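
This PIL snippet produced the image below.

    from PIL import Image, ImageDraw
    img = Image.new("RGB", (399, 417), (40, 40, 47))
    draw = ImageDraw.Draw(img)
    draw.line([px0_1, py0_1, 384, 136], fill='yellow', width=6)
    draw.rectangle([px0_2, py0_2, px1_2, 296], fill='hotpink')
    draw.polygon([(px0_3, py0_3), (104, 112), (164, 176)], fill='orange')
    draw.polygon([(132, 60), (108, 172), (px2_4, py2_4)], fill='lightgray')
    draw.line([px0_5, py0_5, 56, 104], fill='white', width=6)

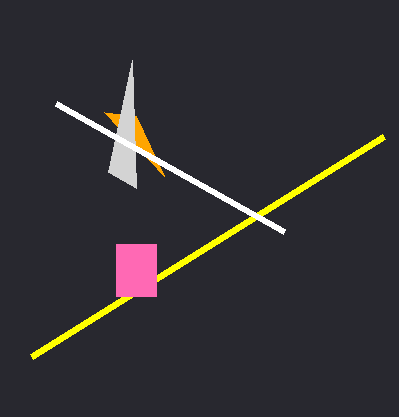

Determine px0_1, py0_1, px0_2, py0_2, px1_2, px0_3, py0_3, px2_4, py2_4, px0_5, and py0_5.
px0_1 = 32
py0_1 = 356
px0_2 = 116
py0_2 = 244
px1_2 = 156
px0_3 = 136
py0_3 = 116
px2_4 = 136
py2_4 = 188
px0_5 = 284
py0_5 = 232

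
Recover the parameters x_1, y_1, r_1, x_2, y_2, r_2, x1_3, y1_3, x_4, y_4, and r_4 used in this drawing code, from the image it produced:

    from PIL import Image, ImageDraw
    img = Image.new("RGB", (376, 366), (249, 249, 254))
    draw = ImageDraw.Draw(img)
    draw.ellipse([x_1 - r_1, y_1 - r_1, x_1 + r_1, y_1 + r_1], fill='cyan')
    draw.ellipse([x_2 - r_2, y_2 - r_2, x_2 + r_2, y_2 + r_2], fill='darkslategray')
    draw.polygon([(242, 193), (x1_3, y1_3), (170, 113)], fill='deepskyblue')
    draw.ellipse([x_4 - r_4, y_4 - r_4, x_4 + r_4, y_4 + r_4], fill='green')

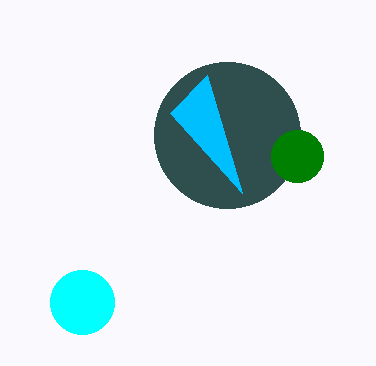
x_1 = 82, y_1 = 302, r_1 = 32, x_2 = 227, y_2 = 135, r_2 = 73, x1_3 = 207, y1_3 = 75, x_4 = 297, y_4 = 156, r_4 = 26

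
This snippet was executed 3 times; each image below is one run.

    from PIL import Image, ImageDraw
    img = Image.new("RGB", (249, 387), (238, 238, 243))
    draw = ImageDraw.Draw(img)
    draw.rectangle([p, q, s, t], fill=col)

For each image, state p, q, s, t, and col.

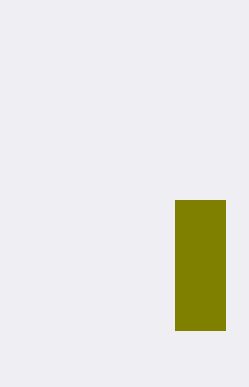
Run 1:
p = 175
q = 200
s = 225
t = 330
col = 'olive'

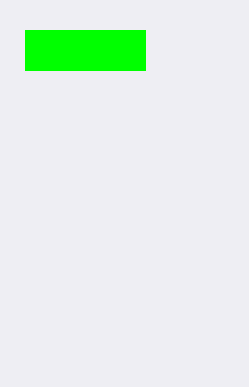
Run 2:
p = 25, q = 30, s = 145, t = 70, col = 'lime'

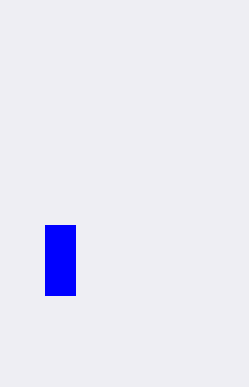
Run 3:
p = 45, q = 225, s = 75, t = 295, col = 'blue'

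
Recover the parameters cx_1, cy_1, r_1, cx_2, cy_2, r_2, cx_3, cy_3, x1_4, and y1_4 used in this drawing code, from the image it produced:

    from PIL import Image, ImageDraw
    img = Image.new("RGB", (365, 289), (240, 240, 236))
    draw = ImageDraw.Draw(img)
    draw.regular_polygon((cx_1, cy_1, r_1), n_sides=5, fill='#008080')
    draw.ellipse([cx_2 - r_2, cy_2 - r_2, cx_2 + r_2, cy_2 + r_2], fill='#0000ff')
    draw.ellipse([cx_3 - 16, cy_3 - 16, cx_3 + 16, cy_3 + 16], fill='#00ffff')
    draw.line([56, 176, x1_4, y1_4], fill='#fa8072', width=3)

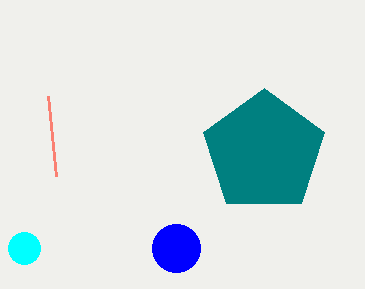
cx_1 = 264, cy_1 = 152, r_1 = 64, cx_2 = 176, cy_2 = 248, r_2 = 24, cx_3 = 24, cy_3 = 248, x1_4 = 48, y1_4 = 96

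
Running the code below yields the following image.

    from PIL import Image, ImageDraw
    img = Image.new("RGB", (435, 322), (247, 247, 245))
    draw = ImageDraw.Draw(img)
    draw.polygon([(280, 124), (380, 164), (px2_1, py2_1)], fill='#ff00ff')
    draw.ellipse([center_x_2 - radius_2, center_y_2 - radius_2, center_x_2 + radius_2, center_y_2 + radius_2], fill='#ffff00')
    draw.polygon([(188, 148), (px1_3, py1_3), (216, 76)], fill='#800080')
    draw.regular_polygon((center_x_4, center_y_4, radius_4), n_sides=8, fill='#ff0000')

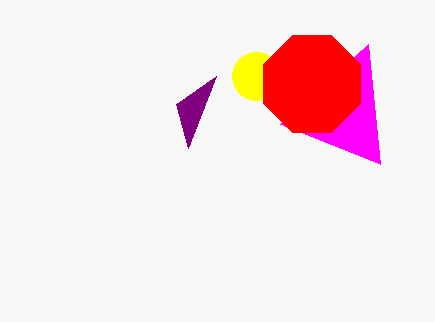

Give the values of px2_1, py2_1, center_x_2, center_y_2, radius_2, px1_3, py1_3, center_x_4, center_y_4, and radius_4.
px2_1 = 368
py2_1 = 44
center_x_2 = 256
center_y_2 = 76
radius_2 = 24
px1_3 = 176
py1_3 = 104
center_x_4 = 312
center_y_4 = 84
radius_4 = 52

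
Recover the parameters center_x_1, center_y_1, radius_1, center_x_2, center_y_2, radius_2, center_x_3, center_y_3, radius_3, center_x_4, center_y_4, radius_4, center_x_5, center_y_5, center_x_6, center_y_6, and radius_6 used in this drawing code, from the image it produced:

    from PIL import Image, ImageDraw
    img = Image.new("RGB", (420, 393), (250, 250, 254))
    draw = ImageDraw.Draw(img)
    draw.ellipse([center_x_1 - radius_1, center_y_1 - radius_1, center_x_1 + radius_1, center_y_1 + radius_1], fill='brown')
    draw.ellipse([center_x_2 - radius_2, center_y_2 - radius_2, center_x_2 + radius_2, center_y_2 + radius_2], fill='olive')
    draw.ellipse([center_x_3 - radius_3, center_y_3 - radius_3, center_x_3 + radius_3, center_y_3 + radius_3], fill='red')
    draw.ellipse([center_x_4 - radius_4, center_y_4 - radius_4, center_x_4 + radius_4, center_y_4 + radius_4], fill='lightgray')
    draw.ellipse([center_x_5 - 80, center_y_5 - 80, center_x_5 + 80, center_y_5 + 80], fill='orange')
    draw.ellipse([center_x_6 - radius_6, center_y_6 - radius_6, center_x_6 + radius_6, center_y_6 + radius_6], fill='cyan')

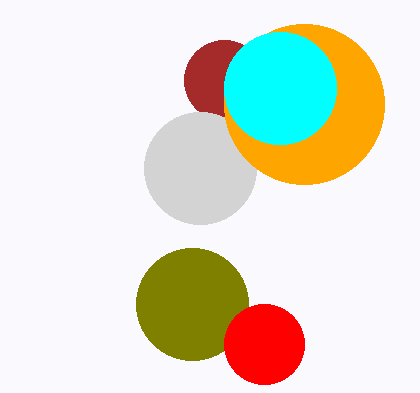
center_x_1 = 224, center_y_1 = 80, radius_1 = 40, center_x_2 = 192, center_y_2 = 304, radius_2 = 56, center_x_3 = 264, center_y_3 = 344, radius_3 = 40, center_x_4 = 200, center_y_4 = 168, radius_4 = 56, center_x_5 = 304, center_y_5 = 104, center_x_6 = 280, center_y_6 = 88, radius_6 = 56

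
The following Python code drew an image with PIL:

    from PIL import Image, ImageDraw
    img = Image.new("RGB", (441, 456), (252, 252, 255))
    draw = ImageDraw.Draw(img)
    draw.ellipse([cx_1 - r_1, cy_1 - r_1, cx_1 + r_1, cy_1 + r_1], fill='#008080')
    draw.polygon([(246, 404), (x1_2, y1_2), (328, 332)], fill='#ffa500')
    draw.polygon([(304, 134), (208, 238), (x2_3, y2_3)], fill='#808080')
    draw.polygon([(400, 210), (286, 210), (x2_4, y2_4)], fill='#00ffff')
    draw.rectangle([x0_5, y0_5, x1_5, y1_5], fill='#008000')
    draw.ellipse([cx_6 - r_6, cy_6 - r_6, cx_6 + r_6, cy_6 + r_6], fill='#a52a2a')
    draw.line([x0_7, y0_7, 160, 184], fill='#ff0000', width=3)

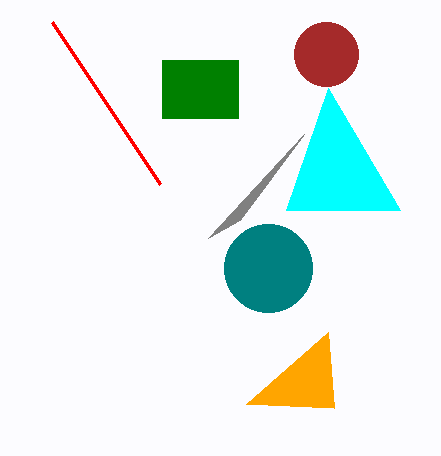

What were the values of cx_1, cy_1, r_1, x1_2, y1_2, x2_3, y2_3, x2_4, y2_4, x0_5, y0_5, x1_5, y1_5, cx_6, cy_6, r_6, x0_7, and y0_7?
cx_1 = 268, cy_1 = 268, r_1 = 44, x1_2 = 334, y1_2 = 408, x2_3 = 240, y2_3 = 220, x2_4 = 328, y2_4 = 88, x0_5 = 162, y0_5 = 60, x1_5 = 238, y1_5 = 118, cx_6 = 326, cy_6 = 54, r_6 = 32, x0_7 = 52, y0_7 = 22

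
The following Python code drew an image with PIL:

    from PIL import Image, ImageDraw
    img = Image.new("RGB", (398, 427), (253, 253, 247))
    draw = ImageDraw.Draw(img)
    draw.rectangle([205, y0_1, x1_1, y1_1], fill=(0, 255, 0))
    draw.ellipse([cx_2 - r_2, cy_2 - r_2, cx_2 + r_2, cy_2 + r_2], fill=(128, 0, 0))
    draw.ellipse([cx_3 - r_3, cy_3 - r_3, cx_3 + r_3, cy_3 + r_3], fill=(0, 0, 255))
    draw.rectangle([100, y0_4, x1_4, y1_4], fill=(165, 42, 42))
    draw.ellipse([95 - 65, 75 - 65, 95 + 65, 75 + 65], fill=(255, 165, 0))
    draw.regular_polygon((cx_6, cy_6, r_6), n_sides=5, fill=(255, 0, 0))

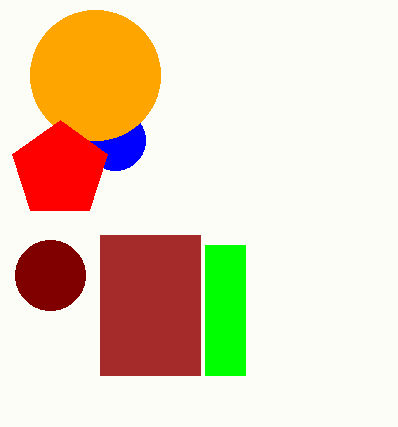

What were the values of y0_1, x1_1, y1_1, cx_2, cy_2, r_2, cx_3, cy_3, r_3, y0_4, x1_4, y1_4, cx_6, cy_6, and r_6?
y0_1 = 245
x1_1 = 245
y1_1 = 375
cx_2 = 50
cy_2 = 275
r_2 = 35
cx_3 = 115
cy_3 = 140
r_3 = 30
y0_4 = 235
x1_4 = 200
y1_4 = 375
cx_6 = 60
cy_6 = 170
r_6 = 50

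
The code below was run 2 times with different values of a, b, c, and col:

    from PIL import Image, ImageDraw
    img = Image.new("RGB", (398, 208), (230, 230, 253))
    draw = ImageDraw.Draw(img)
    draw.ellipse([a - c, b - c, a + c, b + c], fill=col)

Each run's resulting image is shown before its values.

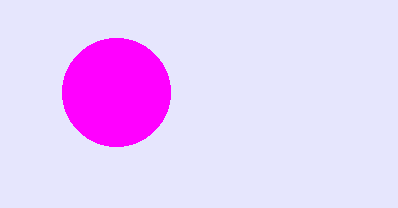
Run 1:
a = 116, b = 92, c = 54, col = 'magenta'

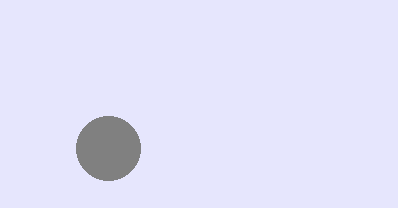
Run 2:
a = 108, b = 148, c = 32, col = 'gray'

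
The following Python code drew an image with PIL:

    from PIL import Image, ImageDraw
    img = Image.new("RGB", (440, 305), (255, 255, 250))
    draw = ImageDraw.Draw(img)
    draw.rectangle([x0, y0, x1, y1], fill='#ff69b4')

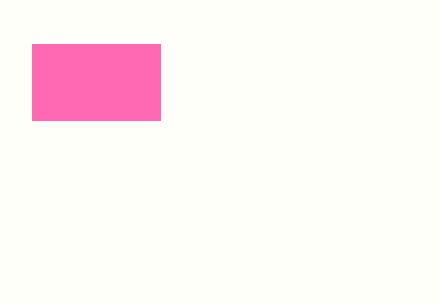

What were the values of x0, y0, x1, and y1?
x0 = 32, y0 = 44, x1 = 160, y1 = 120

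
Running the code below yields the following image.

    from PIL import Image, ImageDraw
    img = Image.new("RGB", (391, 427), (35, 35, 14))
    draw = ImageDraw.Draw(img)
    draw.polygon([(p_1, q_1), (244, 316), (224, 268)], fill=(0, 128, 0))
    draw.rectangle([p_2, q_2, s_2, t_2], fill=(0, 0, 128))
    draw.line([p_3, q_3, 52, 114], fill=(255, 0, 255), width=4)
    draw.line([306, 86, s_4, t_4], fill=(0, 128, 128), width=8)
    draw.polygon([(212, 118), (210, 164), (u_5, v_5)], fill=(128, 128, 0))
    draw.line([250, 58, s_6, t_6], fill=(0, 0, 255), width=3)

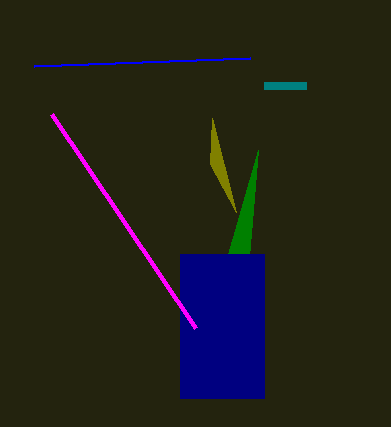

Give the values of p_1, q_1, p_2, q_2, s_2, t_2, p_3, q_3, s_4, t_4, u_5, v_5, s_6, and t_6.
p_1 = 258; q_1 = 150; p_2 = 180; q_2 = 254; s_2 = 264; t_2 = 398; p_3 = 196; q_3 = 328; s_4 = 264; t_4 = 86; u_5 = 236; v_5 = 212; s_6 = 34; t_6 = 66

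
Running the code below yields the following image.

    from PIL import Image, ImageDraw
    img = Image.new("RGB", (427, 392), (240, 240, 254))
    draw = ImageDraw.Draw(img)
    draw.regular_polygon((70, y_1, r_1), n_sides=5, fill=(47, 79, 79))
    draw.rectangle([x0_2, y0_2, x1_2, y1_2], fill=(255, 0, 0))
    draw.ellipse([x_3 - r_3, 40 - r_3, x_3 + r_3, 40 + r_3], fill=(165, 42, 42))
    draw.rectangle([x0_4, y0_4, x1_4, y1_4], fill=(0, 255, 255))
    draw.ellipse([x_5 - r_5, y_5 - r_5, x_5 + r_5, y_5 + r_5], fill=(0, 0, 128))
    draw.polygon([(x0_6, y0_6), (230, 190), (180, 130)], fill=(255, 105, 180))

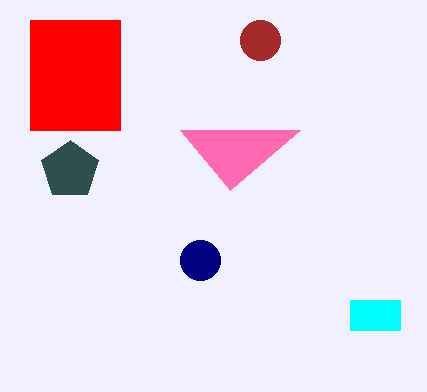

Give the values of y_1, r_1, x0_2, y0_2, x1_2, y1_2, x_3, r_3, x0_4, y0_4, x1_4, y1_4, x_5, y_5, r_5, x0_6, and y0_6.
y_1 = 170, r_1 = 30, x0_2 = 30, y0_2 = 20, x1_2 = 120, y1_2 = 130, x_3 = 260, r_3 = 20, x0_4 = 350, y0_4 = 300, x1_4 = 400, y1_4 = 330, x_5 = 200, y_5 = 260, r_5 = 20, x0_6 = 300, y0_6 = 130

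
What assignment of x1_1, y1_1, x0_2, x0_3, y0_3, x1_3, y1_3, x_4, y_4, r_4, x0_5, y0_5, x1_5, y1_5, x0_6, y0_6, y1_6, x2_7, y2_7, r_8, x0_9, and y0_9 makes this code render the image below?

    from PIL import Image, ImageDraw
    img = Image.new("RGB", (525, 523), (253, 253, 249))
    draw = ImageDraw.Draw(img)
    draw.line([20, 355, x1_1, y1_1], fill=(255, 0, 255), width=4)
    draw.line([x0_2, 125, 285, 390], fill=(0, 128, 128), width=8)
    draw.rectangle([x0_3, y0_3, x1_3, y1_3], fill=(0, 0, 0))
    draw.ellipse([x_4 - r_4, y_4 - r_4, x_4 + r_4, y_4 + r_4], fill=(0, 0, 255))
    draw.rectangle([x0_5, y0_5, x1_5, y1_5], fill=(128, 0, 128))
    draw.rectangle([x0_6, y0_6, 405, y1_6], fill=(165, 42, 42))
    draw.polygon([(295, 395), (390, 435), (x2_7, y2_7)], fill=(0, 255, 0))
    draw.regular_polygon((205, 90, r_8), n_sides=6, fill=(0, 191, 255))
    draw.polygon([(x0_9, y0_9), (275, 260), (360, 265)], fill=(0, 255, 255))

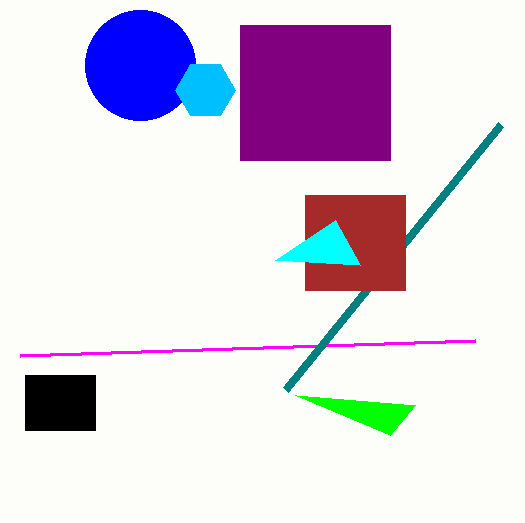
x1_1 = 475
y1_1 = 340
x0_2 = 500
x0_3 = 25
y0_3 = 375
x1_3 = 95
y1_3 = 430
x_4 = 140
y_4 = 65
r_4 = 55
x0_5 = 240
y0_5 = 25
x1_5 = 390
y1_5 = 160
x0_6 = 305
y0_6 = 195
y1_6 = 290
x2_7 = 415
y2_7 = 405
r_8 = 30
x0_9 = 335
y0_9 = 220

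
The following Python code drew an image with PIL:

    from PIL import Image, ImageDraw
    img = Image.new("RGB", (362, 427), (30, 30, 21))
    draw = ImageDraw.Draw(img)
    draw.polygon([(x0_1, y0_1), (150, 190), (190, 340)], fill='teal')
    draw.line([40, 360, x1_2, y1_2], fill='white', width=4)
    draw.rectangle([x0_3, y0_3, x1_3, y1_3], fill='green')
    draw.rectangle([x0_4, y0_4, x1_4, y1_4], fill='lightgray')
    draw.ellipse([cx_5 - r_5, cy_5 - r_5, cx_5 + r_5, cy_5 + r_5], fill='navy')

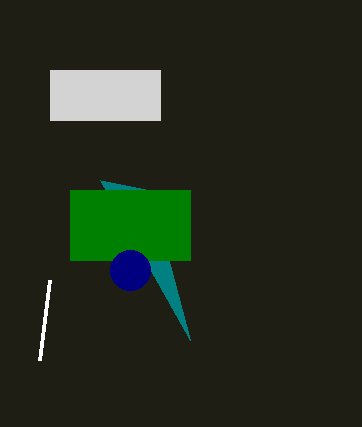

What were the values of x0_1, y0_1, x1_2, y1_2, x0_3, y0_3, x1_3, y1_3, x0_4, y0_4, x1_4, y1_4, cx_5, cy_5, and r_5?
x0_1 = 100; y0_1 = 180; x1_2 = 50; y1_2 = 280; x0_3 = 70; y0_3 = 190; x1_3 = 190; y1_3 = 260; x0_4 = 50; y0_4 = 70; x1_4 = 160; y1_4 = 120; cx_5 = 130; cy_5 = 270; r_5 = 20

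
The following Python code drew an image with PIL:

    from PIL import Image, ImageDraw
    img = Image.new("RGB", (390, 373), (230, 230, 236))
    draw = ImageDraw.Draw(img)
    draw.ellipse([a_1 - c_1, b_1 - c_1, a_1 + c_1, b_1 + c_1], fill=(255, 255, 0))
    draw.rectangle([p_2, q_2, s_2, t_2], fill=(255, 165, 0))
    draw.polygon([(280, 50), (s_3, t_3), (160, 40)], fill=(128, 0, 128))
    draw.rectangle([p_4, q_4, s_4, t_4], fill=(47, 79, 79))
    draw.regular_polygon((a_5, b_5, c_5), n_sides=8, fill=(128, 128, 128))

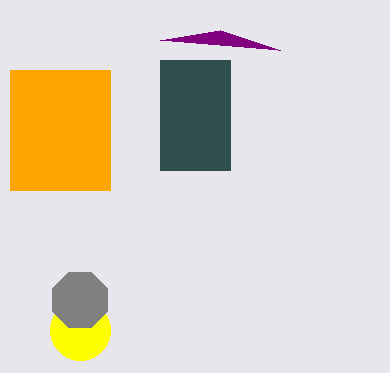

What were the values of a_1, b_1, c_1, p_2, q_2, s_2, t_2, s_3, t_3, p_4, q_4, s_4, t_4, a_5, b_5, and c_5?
a_1 = 80, b_1 = 330, c_1 = 30, p_2 = 10, q_2 = 70, s_2 = 110, t_2 = 190, s_3 = 220, t_3 = 30, p_4 = 160, q_4 = 60, s_4 = 230, t_4 = 170, a_5 = 80, b_5 = 300, c_5 = 30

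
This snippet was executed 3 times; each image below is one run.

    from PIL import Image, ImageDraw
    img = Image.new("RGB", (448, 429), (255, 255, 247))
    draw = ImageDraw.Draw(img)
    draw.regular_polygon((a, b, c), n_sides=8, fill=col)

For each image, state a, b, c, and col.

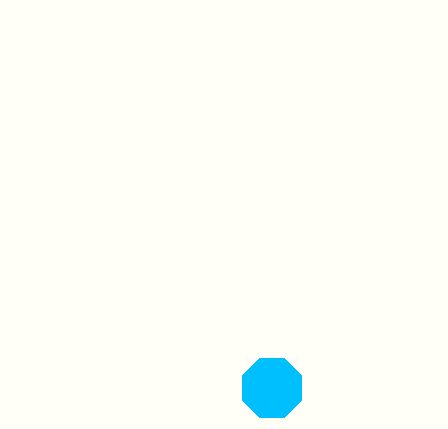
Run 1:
a = 272
b = 388
c = 32
col = 'deepskyblue'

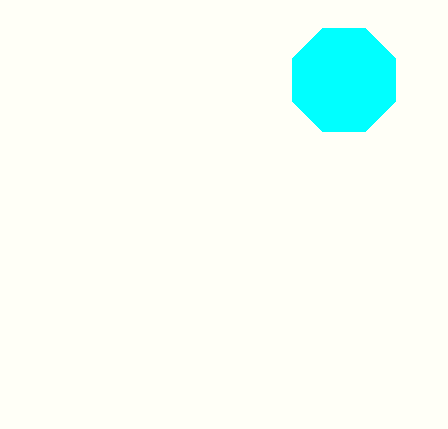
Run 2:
a = 344, b = 80, c = 56, col = 'cyan'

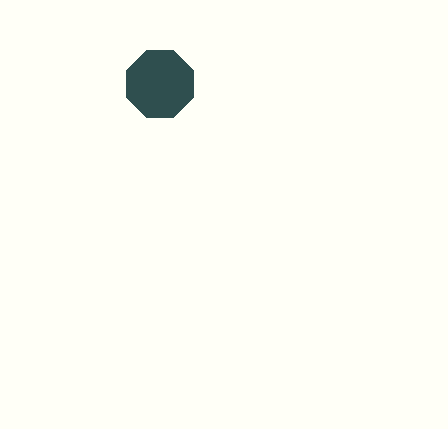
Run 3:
a = 160; b = 84; c = 36; col = 'darkslategray'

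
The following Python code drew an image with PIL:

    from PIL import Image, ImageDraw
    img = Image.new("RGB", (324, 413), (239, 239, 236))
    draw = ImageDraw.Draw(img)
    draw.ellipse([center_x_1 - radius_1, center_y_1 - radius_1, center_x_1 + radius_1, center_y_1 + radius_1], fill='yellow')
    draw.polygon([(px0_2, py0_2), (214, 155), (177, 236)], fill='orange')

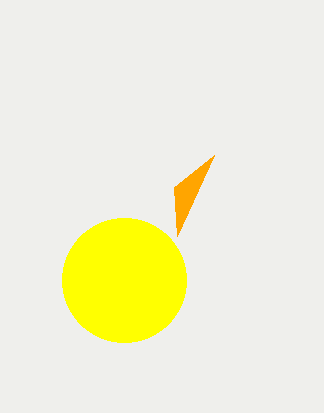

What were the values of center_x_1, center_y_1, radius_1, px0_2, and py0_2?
center_x_1 = 124, center_y_1 = 280, radius_1 = 62, px0_2 = 174, py0_2 = 187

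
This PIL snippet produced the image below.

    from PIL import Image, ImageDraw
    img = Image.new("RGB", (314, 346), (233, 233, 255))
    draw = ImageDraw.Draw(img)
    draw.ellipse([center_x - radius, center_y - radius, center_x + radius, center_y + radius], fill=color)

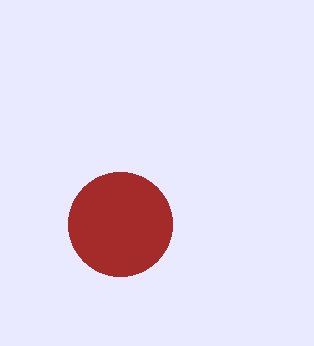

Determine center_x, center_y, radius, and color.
center_x = 120; center_y = 224; radius = 52; color = 'brown'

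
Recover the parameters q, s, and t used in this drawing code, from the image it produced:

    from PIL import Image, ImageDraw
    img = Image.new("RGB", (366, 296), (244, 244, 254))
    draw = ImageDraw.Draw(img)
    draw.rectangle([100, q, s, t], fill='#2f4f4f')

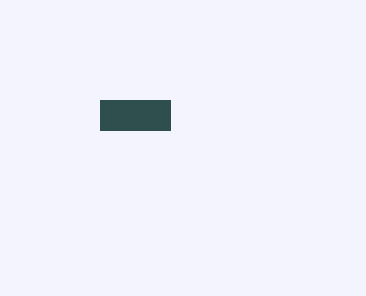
q = 100, s = 170, t = 130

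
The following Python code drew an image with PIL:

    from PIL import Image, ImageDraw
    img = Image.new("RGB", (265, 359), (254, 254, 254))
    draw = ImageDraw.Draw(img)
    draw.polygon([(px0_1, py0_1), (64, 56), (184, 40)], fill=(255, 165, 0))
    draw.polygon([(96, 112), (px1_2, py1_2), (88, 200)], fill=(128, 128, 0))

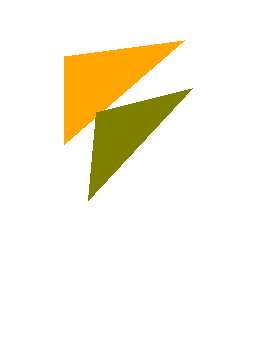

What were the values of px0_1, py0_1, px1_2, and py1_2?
px0_1 = 64, py0_1 = 144, px1_2 = 192, py1_2 = 88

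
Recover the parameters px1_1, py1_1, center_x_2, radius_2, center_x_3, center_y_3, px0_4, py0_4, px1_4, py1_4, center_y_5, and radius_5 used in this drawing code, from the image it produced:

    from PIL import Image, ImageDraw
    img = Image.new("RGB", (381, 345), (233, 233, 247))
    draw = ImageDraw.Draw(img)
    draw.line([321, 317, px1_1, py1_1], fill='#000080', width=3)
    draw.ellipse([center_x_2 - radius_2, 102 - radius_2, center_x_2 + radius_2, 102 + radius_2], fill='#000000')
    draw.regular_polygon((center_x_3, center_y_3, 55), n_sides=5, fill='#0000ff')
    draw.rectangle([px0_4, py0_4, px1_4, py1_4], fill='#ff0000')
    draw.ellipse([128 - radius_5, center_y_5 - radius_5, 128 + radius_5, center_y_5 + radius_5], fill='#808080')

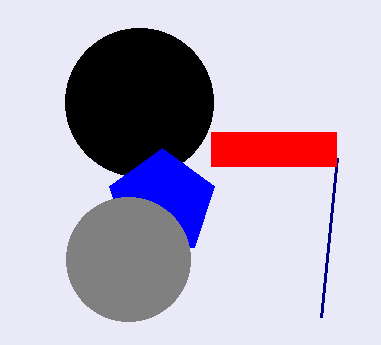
px1_1 = 337; py1_1 = 158; center_x_2 = 139; radius_2 = 74; center_x_3 = 162; center_y_3 = 203; px0_4 = 211; py0_4 = 132; px1_4 = 336; py1_4 = 166; center_y_5 = 259; radius_5 = 62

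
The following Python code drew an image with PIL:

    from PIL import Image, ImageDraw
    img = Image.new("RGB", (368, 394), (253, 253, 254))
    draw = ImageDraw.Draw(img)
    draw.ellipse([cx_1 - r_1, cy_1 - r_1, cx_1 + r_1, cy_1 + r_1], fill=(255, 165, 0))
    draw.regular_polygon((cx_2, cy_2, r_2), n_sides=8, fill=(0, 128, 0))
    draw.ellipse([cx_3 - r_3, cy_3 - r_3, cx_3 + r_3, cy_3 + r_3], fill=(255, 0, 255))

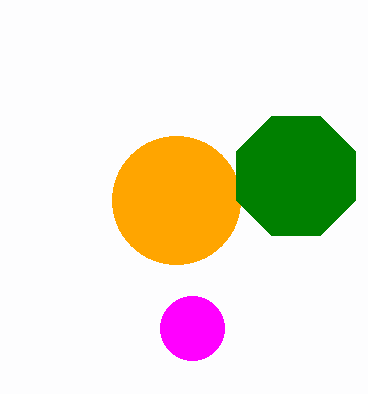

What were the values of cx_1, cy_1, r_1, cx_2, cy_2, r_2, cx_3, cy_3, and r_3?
cx_1 = 176, cy_1 = 200, r_1 = 64, cx_2 = 296, cy_2 = 176, r_2 = 64, cx_3 = 192, cy_3 = 328, r_3 = 32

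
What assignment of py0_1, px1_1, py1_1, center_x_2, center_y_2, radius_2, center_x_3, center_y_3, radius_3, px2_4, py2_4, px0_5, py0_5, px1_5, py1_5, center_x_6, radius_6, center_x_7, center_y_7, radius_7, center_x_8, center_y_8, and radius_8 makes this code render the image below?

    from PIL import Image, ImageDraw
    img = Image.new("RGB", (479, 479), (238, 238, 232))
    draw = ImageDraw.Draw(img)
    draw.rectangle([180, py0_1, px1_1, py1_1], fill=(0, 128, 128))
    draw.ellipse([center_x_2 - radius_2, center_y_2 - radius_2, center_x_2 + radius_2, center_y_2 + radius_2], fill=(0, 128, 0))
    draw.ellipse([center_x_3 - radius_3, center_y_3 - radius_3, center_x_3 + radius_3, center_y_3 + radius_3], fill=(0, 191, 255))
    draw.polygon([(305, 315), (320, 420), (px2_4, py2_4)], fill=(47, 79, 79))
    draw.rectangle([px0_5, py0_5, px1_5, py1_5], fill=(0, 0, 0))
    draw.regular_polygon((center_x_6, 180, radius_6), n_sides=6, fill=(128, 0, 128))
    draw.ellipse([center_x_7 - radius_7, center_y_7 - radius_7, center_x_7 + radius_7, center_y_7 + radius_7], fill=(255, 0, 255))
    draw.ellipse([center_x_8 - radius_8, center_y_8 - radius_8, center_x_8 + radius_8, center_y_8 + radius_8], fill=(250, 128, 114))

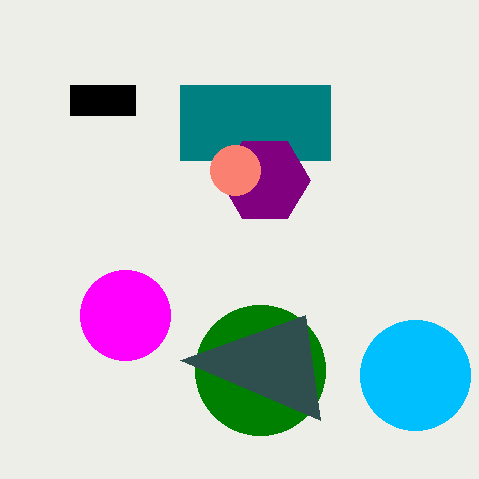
py0_1 = 85
px1_1 = 330
py1_1 = 160
center_x_2 = 260
center_y_2 = 370
radius_2 = 65
center_x_3 = 415
center_y_3 = 375
radius_3 = 55
px2_4 = 180
py2_4 = 360
px0_5 = 70
py0_5 = 85
px1_5 = 135
py1_5 = 115
center_x_6 = 265
radius_6 = 45
center_x_7 = 125
center_y_7 = 315
radius_7 = 45
center_x_8 = 235
center_y_8 = 170
radius_8 = 25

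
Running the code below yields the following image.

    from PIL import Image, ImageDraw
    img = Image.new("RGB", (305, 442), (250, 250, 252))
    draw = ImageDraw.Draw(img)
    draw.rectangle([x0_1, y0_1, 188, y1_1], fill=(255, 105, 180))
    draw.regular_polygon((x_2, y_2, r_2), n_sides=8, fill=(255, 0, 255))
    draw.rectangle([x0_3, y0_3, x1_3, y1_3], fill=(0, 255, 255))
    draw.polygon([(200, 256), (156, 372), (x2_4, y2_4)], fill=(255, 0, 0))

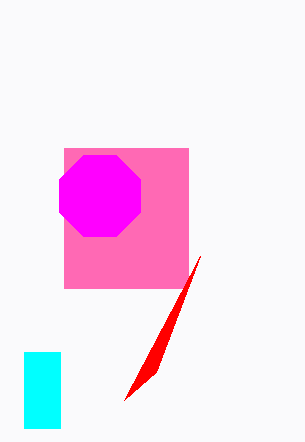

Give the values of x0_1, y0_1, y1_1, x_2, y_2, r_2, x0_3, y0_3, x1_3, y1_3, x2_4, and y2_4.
x0_1 = 64; y0_1 = 148; y1_1 = 288; x_2 = 100; y_2 = 196; r_2 = 44; x0_3 = 24; y0_3 = 352; x1_3 = 60; y1_3 = 428; x2_4 = 124; y2_4 = 400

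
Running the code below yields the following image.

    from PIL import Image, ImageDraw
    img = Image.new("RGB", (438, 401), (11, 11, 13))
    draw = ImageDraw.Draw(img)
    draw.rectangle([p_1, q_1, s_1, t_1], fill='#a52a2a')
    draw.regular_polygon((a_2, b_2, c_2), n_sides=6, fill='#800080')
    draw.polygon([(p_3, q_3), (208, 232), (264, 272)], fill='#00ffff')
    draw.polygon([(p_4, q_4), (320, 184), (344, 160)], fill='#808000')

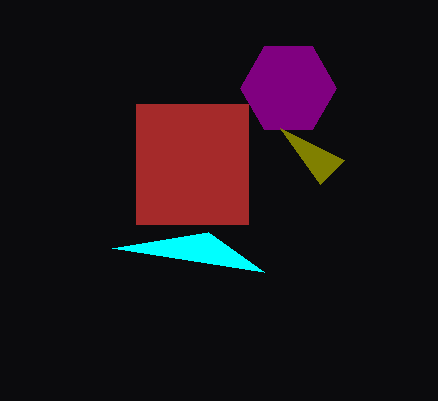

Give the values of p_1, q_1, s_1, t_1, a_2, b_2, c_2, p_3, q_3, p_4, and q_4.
p_1 = 136
q_1 = 104
s_1 = 248
t_1 = 224
a_2 = 288
b_2 = 88
c_2 = 48
p_3 = 112
q_3 = 248
p_4 = 280
q_4 = 128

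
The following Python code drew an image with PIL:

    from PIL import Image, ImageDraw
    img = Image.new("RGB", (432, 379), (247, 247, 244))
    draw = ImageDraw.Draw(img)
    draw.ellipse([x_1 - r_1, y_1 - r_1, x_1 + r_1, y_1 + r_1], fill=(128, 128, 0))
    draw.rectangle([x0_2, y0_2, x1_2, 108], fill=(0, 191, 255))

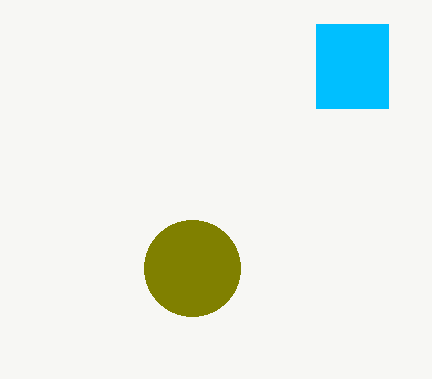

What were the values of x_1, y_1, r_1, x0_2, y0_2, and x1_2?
x_1 = 192, y_1 = 268, r_1 = 48, x0_2 = 316, y0_2 = 24, x1_2 = 388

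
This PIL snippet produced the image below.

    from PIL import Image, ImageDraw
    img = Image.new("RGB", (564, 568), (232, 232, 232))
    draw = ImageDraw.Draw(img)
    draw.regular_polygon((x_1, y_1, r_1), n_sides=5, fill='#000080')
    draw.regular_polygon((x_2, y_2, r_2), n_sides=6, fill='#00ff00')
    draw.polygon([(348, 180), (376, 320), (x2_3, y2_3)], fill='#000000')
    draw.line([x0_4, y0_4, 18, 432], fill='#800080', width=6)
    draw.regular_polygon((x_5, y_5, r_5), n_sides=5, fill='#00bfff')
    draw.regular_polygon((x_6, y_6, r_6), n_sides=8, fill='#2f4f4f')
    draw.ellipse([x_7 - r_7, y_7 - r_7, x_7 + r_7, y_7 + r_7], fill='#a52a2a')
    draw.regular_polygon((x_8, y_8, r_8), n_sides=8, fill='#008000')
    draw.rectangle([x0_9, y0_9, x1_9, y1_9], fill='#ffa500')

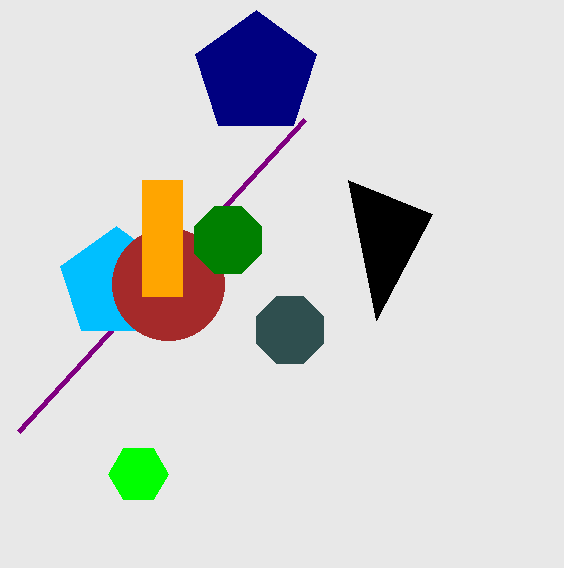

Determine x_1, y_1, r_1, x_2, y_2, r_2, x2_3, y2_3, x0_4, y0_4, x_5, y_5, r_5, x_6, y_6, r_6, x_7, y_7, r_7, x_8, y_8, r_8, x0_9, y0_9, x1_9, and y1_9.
x_1 = 256, y_1 = 74, r_1 = 64, x_2 = 138, y_2 = 474, r_2 = 30, x2_3 = 432, y2_3 = 214, x0_4 = 304, y0_4 = 120, x_5 = 116, y_5 = 284, r_5 = 58, x_6 = 290, y_6 = 330, r_6 = 36, x_7 = 168, y_7 = 284, r_7 = 56, x_8 = 228, y_8 = 240, r_8 = 36, x0_9 = 142, y0_9 = 180, x1_9 = 182, y1_9 = 296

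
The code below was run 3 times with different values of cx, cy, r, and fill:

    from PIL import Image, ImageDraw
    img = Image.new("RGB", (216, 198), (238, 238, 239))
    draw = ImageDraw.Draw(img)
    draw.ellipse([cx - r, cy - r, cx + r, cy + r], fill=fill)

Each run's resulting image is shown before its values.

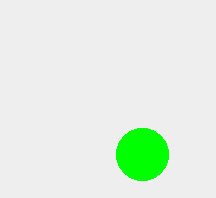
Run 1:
cx = 142
cy = 154
r = 26
fill = 'lime'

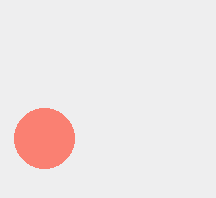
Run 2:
cx = 44, cy = 138, r = 30, fill = 'salmon'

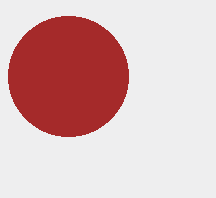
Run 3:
cx = 68; cy = 76; r = 60; fill = 'brown'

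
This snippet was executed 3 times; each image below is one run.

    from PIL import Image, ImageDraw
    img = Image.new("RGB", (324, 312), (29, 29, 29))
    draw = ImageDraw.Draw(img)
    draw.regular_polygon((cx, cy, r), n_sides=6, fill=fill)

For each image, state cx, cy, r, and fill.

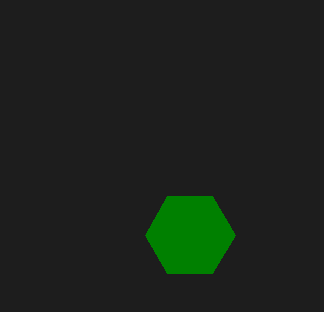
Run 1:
cx = 190; cy = 235; r = 45; fill = 'green'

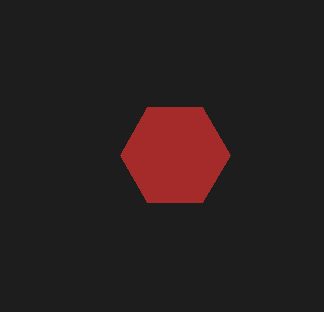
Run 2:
cx = 175
cy = 155
r = 55
fill = 'brown'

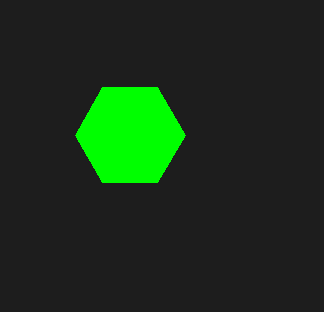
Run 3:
cx = 130
cy = 135
r = 55
fill = 'lime'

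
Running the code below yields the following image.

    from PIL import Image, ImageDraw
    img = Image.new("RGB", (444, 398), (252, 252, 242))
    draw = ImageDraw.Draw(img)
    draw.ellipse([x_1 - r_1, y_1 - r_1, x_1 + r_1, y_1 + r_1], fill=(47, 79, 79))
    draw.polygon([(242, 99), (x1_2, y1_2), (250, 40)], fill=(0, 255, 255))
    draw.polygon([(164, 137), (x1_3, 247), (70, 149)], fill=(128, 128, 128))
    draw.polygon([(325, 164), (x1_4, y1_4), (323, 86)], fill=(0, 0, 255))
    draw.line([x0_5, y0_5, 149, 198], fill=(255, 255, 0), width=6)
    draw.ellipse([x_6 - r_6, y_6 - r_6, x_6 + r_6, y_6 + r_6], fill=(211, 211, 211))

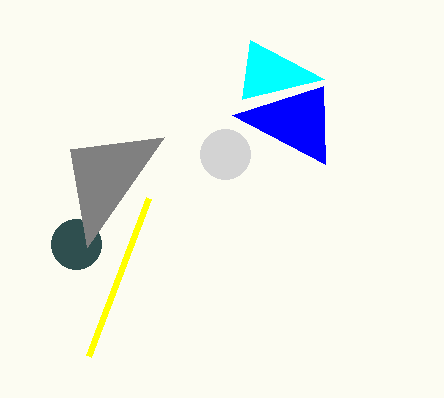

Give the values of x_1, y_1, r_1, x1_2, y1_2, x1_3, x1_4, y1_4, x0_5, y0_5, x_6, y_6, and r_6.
x_1 = 76
y_1 = 244
r_1 = 25
x1_2 = 324
y1_2 = 79
x1_3 = 87
x1_4 = 232
y1_4 = 115
x0_5 = 89
y0_5 = 356
x_6 = 225
y_6 = 154
r_6 = 25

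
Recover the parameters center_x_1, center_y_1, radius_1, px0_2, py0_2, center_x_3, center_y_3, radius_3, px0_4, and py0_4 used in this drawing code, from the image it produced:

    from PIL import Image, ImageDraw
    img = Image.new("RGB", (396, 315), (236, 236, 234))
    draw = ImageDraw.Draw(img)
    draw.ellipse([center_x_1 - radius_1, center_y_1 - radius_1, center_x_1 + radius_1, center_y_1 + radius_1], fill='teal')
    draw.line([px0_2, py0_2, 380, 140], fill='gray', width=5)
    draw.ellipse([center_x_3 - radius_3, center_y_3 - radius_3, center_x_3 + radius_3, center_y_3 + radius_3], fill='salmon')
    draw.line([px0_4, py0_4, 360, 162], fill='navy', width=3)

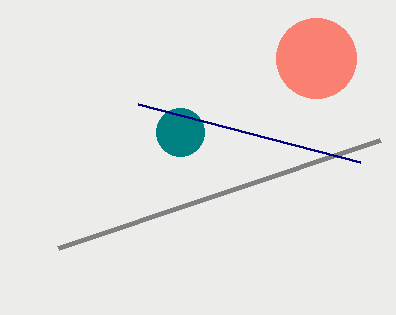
center_x_1 = 180
center_y_1 = 132
radius_1 = 24
px0_2 = 58
py0_2 = 248
center_x_3 = 316
center_y_3 = 58
radius_3 = 40
px0_4 = 138
py0_4 = 104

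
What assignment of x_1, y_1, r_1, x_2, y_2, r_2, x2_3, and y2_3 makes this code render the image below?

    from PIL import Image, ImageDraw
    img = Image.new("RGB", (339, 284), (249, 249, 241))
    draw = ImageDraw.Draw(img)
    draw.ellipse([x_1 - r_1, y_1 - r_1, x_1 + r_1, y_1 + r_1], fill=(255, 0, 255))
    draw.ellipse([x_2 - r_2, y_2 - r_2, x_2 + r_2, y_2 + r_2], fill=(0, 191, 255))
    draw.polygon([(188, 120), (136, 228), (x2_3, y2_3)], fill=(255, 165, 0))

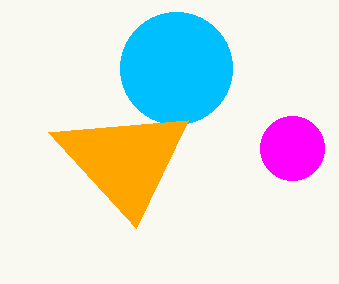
x_1 = 292, y_1 = 148, r_1 = 32, x_2 = 176, y_2 = 68, r_2 = 56, x2_3 = 48, y2_3 = 132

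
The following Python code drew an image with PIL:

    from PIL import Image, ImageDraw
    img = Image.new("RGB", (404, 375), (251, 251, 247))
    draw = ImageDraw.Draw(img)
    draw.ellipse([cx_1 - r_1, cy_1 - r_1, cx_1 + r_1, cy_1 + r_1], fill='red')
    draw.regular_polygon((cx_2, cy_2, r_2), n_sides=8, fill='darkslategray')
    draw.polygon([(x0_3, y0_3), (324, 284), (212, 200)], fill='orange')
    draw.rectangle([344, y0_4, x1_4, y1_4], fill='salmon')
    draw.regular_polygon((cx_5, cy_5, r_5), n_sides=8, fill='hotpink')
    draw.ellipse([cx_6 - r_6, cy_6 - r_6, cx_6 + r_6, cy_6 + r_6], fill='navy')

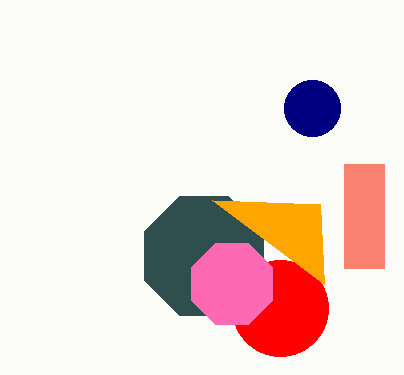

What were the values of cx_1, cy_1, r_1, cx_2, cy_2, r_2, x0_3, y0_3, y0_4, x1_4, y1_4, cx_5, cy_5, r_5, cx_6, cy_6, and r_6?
cx_1 = 280, cy_1 = 308, r_1 = 48, cx_2 = 204, cy_2 = 256, r_2 = 64, x0_3 = 320, y0_3 = 204, y0_4 = 164, x1_4 = 384, y1_4 = 268, cx_5 = 232, cy_5 = 284, r_5 = 44, cx_6 = 312, cy_6 = 108, r_6 = 28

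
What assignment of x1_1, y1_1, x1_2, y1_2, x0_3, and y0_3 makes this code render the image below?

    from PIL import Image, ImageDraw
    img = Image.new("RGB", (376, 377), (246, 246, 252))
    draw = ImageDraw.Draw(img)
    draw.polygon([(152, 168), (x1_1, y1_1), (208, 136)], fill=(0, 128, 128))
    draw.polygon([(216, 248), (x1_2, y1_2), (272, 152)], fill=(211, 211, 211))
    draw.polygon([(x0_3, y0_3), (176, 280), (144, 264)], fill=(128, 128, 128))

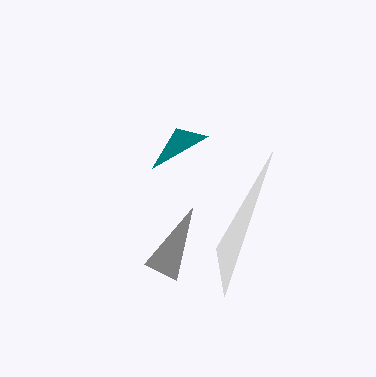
x1_1 = 176, y1_1 = 128, x1_2 = 224, y1_2 = 296, x0_3 = 192, y0_3 = 208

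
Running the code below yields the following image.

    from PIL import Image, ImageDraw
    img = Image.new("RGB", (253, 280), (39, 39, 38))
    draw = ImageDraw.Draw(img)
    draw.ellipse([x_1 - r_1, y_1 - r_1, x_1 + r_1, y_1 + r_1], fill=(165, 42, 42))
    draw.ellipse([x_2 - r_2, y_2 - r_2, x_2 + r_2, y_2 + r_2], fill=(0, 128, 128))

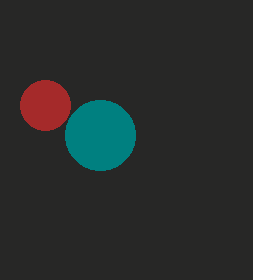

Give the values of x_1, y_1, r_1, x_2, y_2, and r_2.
x_1 = 45; y_1 = 105; r_1 = 25; x_2 = 100; y_2 = 135; r_2 = 35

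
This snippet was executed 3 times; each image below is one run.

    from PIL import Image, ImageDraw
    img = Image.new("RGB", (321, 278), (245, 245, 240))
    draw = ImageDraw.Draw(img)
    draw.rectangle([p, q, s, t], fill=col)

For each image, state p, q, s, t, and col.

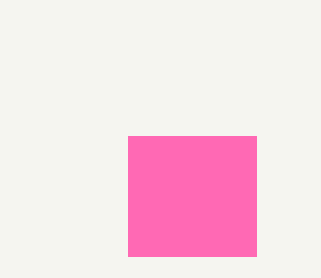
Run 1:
p = 128; q = 136; s = 256; t = 256; col = 'hotpink'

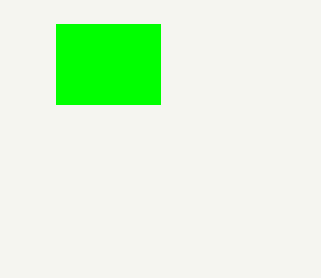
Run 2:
p = 56; q = 24; s = 160; t = 104; col = 'lime'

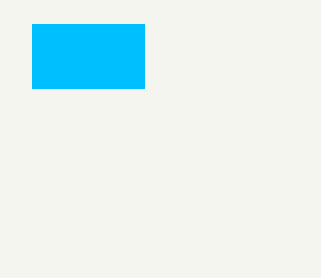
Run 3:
p = 32
q = 24
s = 144
t = 88
col = 'deepskyblue'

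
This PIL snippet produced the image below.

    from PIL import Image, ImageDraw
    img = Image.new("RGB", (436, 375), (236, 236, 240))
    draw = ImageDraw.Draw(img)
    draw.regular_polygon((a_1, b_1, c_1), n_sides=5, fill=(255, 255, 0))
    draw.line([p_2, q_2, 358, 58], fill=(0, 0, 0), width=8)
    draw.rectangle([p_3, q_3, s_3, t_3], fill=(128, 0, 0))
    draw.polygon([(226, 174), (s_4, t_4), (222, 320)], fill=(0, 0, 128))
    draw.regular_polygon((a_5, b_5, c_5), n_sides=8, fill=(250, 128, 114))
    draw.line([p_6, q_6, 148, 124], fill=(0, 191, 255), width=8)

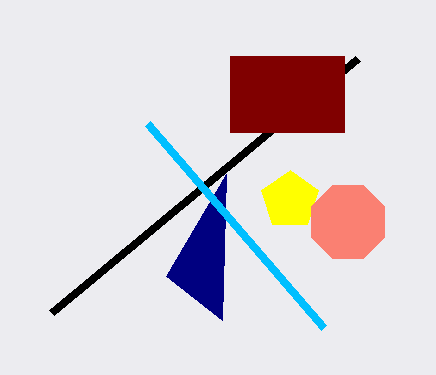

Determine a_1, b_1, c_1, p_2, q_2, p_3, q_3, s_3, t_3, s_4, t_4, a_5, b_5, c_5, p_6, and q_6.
a_1 = 290
b_1 = 200
c_1 = 30
p_2 = 52
q_2 = 312
p_3 = 230
q_3 = 56
s_3 = 344
t_3 = 132
s_4 = 166
t_4 = 276
a_5 = 348
b_5 = 222
c_5 = 40
p_6 = 324
q_6 = 328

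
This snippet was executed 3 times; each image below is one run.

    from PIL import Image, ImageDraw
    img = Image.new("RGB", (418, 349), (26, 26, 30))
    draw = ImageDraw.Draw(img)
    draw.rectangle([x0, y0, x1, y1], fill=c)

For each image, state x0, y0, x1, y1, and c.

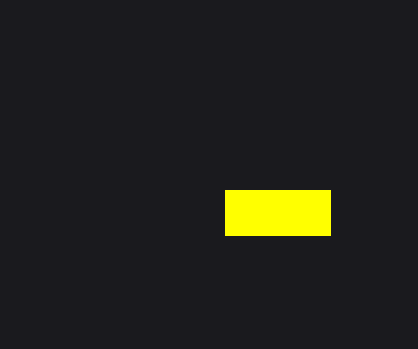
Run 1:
x0 = 225, y0 = 190, x1 = 330, y1 = 235, c = 'yellow'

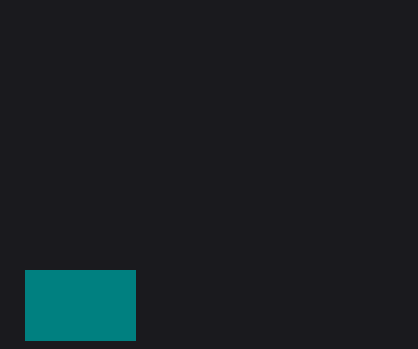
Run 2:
x0 = 25
y0 = 270
x1 = 135
y1 = 340
c = 'teal'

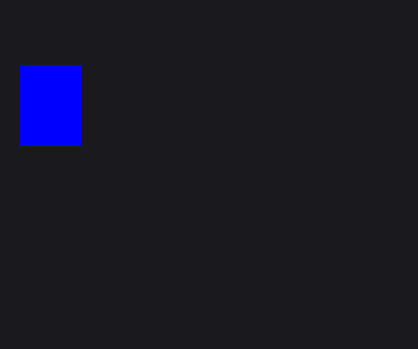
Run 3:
x0 = 20
y0 = 65
x1 = 80
y1 = 145
c = 'blue'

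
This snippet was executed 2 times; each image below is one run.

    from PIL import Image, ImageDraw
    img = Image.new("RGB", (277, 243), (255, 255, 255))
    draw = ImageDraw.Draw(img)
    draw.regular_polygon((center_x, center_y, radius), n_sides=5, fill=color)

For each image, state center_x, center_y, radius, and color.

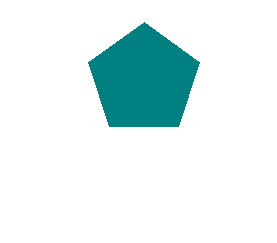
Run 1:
center_x = 144, center_y = 80, radius = 58, color = 'teal'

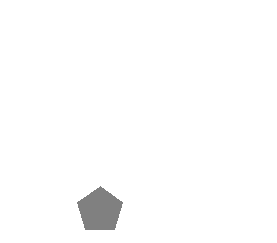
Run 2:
center_x = 100
center_y = 210
radius = 24
color = 'gray'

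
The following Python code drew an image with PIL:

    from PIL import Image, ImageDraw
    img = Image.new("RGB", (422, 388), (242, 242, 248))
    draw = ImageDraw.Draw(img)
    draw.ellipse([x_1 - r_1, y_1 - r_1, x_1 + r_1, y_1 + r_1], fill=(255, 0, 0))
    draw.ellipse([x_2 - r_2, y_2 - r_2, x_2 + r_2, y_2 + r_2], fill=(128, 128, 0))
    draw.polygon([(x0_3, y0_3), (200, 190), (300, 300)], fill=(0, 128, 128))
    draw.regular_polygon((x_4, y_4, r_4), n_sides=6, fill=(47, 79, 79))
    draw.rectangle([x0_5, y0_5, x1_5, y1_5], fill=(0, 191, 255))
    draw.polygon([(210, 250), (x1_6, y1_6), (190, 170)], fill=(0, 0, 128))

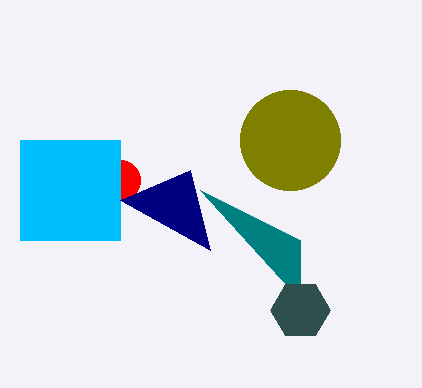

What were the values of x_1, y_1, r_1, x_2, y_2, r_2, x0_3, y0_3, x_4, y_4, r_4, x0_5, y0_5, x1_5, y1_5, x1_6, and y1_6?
x_1 = 120, y_1 = 180, r_1 = 20, x_2 = 290, y_2 = 140, r_2 = 50, x0_3 = 300, y0_3 = 240, x_4 = 300, y_4 = 310, r_4 = 30, x0_5 = 20, y0_5 = 140, x1_5 = 120, y1_5 = 240, x1_6 = 120, y1_6 = 200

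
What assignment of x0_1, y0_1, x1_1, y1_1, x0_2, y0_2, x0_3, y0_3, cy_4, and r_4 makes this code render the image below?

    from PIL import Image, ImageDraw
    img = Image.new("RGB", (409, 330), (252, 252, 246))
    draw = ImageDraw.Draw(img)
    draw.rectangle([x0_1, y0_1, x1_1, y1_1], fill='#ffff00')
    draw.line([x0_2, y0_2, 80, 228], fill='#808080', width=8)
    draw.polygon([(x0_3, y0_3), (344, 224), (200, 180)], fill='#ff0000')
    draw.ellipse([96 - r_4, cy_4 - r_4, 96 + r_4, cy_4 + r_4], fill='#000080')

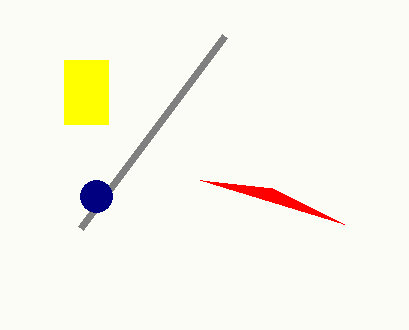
x0_1 = 64, y0_1 = 60, x1_1 = 108, y1_1 = 124, x0_2 = 224, y0_2 = 36, x0_3 = 272, y0_3 = 188, cy_4 = 196, r_4 = 16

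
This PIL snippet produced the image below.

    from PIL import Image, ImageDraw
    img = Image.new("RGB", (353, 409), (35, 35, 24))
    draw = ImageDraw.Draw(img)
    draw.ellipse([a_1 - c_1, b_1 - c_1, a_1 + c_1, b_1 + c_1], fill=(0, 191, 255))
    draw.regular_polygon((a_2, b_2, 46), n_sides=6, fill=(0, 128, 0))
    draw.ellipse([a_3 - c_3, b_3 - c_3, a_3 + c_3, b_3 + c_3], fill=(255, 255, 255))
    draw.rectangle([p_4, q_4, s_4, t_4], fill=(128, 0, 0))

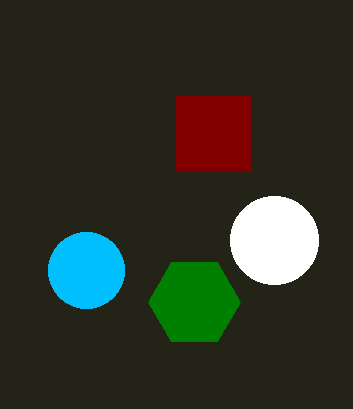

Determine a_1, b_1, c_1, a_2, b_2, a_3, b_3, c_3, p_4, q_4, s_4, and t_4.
a_1 = 86, b_1 = 270, c_1 = 38, a_2 = 194, b_2 = 302, a_3 = 274, b_3 = 240, c_3 = 44, p_4 = 176, q_4 = 96, s_4 = 250, t_4 = 170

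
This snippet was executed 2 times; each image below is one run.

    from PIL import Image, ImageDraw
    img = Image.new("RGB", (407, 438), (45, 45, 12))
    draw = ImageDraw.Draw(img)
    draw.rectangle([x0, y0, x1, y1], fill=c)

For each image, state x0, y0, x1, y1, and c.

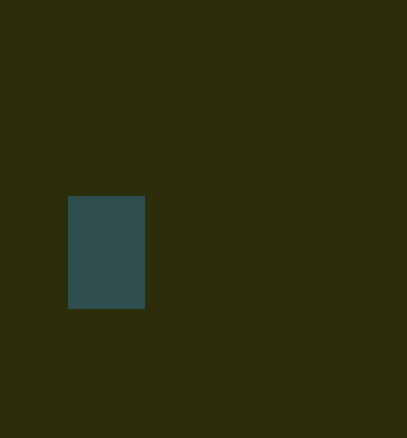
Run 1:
x0 = 68, y0 = 196, x1 = 144, y1 = 308, c = 'darkslategray'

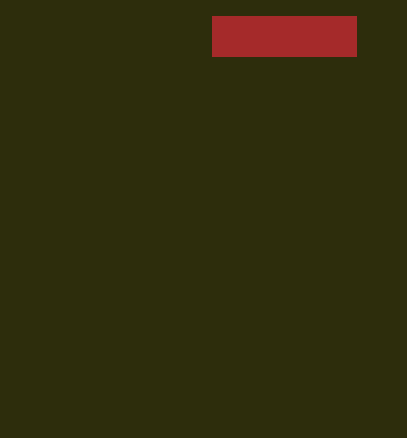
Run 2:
x0 = 212; y0 = 16; x1 = 356; y1 = 56; c = 'brown'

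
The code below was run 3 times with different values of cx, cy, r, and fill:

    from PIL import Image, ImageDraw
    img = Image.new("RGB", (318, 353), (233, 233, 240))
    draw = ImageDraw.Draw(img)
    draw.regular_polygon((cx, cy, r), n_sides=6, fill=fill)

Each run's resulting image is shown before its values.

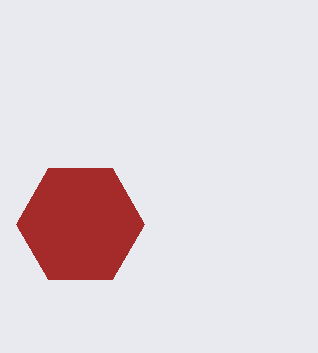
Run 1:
cx = 80, cy = 224, r = 64, fill = 'brown'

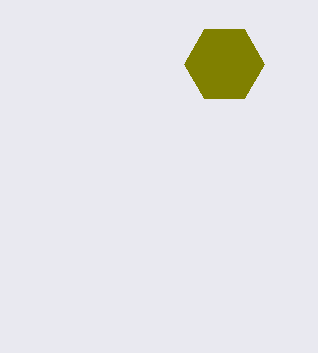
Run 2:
cx = 224; cy = 64; r = 40; fill = 'olive'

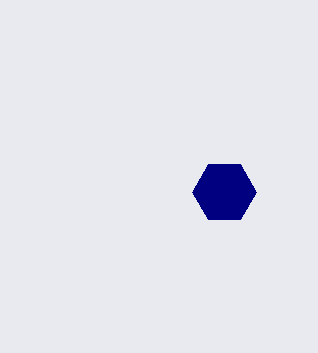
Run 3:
cx = 224, cy = 192, r = 32, fill = 'navy'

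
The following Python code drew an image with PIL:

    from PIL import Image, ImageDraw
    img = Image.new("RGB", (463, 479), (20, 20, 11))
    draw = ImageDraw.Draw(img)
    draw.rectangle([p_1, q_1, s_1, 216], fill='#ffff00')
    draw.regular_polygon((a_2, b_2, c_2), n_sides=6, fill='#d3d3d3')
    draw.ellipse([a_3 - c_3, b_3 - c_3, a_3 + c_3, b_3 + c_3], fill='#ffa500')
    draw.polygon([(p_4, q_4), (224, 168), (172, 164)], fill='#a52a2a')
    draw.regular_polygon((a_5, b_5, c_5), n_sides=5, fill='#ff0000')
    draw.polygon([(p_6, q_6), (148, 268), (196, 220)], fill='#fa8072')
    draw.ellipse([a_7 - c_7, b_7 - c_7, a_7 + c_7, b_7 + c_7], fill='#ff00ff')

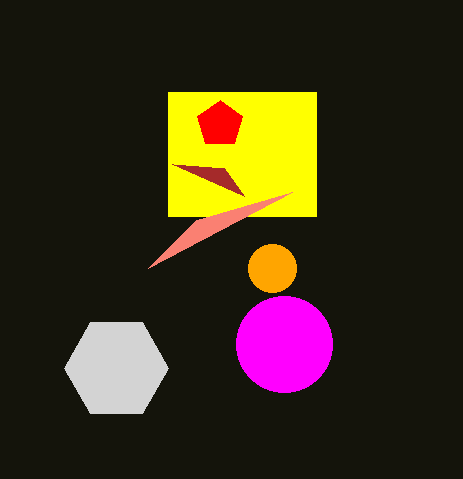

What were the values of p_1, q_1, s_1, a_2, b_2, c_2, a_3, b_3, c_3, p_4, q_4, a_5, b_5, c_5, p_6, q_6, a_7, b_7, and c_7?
p_1 = 168
q_1 = 92
s_1 = 316
a_2 = 116
b_2 = 368
c_2 = 52
a_3 = 272
b_3 = 268
c_3 = 24
p_4 = 244
q_4 = 196
a_5 = 220
b_5 = 124
c_5 = 24
p_6 = 292
q_6 = 192
a_7 = 284
b_7 = 344
c_7 = 48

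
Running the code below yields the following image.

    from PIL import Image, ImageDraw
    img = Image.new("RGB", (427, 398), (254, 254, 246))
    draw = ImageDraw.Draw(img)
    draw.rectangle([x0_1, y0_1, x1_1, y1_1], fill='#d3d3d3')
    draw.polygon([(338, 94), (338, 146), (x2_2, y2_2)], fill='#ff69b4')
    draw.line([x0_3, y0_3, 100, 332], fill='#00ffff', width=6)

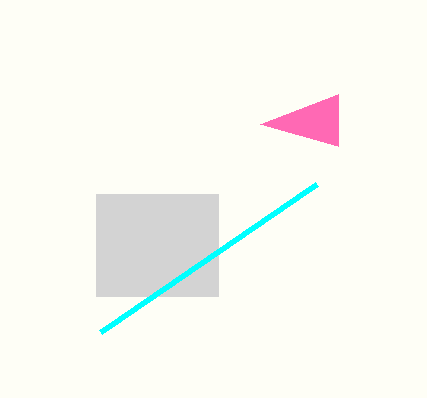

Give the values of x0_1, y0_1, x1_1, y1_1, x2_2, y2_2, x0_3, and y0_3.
x0_1 = 96
y0_1 = 194
x1_1 = 218
y1_1 = 296
x2_2 = 260
y2_2 = 124
x0_3 = 316
y0_3 = 184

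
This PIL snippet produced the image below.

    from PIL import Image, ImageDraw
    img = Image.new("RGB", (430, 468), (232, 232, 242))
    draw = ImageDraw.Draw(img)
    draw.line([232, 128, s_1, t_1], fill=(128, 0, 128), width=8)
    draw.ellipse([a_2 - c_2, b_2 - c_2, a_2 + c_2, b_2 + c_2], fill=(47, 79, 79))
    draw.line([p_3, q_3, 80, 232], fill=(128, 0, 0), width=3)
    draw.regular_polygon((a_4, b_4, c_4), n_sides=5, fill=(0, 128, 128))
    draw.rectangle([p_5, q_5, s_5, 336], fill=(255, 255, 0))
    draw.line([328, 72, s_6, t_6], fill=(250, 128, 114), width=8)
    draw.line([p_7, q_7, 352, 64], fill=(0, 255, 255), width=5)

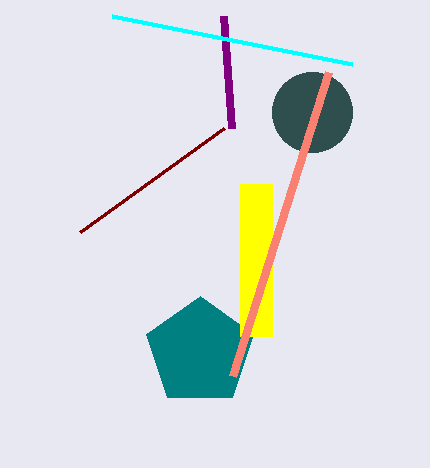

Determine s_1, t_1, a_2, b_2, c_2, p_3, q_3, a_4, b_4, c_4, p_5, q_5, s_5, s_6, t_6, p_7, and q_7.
s_1 = 224
t_1 = 16
a_2 = 312
b_2 = 112
c_2 = 40
p_3 = 224
q_3 = 128
a_4 = 200
b_4 = 352
c_4 = 56
p_5 = 240
q_5 = 184
s_5 = 272
s_6 = 232
t_6 = 376
p_7 = 112
q_7 = 16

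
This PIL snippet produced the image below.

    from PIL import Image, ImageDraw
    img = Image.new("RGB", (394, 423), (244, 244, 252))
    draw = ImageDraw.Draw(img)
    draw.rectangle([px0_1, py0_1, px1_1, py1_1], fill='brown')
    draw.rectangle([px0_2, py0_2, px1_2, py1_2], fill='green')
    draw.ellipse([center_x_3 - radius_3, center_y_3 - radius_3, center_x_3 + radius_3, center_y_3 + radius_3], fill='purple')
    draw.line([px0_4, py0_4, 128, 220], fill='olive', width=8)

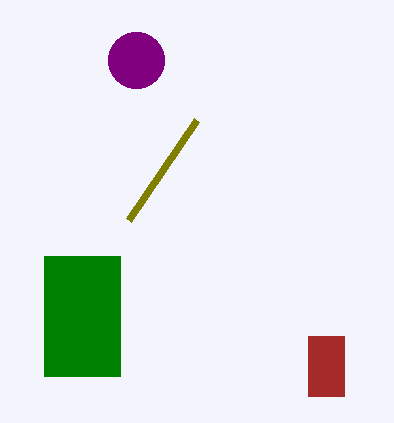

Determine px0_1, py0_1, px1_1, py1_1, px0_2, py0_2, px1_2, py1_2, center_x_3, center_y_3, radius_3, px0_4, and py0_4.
px0_1 = 308; py0_1 = 336; px1_1 = 344; py1_1 = 396; px0_2 = 44; py0_2 = 256; px1_2 = 120; py1_2 = 376; center_x_3 = 136; center_y_3 = 60; radius_3 = 28; px0_4 = 196; py0_4 = 120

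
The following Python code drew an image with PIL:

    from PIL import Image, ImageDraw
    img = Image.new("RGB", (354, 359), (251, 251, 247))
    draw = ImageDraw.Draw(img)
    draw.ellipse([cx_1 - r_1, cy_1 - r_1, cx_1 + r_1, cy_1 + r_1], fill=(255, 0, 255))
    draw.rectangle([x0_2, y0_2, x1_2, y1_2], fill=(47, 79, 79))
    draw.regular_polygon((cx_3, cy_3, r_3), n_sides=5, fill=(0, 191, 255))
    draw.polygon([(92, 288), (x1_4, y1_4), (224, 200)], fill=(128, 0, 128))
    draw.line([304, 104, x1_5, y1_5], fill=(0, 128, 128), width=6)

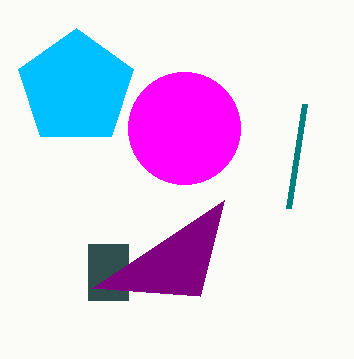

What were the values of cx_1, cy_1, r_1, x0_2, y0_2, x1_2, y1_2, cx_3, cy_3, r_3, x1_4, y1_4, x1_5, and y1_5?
cx_1 = 184, cy_1 = 128, r_1 = 56, x0_2 = 88, y0_2 = 244, x1_2 = 128, y1_2 = 300, cx_3 = 76, cy_3 = 88, r_3 = 60, x1_4 = 200, y1_4 = 296, x1_5 = 288, y1_5 = 208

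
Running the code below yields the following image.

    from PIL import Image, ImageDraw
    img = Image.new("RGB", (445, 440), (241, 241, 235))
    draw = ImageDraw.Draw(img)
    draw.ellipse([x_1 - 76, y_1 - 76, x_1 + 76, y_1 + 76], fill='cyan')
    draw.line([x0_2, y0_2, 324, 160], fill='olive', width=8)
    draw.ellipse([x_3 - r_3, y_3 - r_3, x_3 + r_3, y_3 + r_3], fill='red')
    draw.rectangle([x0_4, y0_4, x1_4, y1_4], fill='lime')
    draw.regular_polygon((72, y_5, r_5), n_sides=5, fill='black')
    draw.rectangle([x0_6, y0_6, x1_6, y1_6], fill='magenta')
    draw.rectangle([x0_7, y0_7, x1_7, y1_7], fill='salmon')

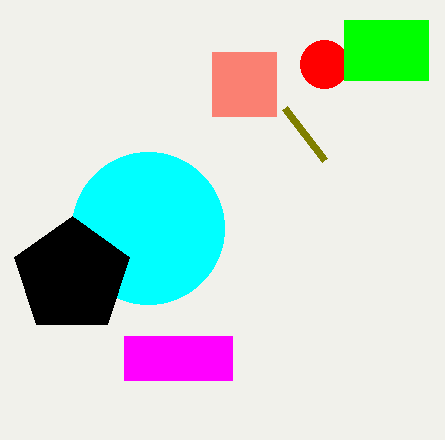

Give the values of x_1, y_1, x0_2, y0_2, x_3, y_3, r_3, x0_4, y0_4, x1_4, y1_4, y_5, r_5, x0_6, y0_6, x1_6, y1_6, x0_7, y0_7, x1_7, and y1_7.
x_1 = 148; y_1 = 228; x0_2 = 284; y0_2 = 108; x_3 = 324; y_3 = 64; r_3 = 24; x0_4 = 344; y0_4 = 20; x1_4 = 428; y1_4 = 80; y_5 = 276; r_5 = 60; x0_6 = 124; y0_6 = 336; x1_6 = 232; y1_6 = 380; x0_7 = 212; y0_7 = 52; x1_7 = 276; y1_7 = 116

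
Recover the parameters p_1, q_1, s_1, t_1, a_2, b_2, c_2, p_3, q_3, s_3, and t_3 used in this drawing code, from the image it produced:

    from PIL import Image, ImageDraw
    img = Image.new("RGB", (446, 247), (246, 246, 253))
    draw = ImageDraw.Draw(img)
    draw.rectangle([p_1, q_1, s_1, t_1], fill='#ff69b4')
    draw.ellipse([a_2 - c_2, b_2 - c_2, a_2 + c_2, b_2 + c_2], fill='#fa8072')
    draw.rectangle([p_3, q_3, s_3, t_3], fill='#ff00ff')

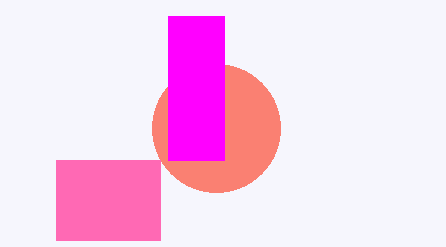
p_1 = 56; q_1 = 160; s_1 = 160; t_1 = 240; a_2 = 216; b_2 = 128; c_2 = 64; p_3 = 168; q_3 = 16; s_3 = 224; t_3 = 160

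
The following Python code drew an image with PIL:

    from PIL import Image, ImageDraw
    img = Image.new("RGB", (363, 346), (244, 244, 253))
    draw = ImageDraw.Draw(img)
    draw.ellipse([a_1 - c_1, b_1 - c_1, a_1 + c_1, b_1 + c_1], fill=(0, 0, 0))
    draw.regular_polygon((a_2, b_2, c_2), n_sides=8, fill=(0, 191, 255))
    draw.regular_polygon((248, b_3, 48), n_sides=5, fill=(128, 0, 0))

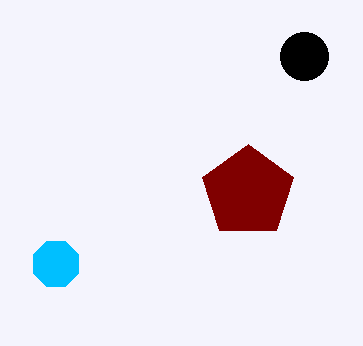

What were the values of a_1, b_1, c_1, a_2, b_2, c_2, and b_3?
a_1 = 304; b_1 = 56; c_1 = 24; a_2 = 56; b_2 = 264; c_2 = 24; b_3 = 192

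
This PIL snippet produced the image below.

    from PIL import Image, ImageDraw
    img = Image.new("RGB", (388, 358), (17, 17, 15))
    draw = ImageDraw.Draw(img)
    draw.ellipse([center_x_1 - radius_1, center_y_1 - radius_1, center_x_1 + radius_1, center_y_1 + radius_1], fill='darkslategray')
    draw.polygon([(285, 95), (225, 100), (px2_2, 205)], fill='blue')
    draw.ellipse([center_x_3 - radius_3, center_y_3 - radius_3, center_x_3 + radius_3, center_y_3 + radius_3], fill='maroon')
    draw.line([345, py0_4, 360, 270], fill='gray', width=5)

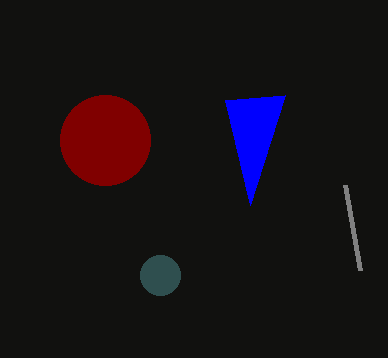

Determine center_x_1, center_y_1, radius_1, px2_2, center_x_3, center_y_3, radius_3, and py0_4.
center_x_1 = 160, center_y_1 = 275, radius_1 = 20, px2_2 = 250, center_x_3 = 105, center_y_3 = 140, radius_3 = 45, py0_4 = 185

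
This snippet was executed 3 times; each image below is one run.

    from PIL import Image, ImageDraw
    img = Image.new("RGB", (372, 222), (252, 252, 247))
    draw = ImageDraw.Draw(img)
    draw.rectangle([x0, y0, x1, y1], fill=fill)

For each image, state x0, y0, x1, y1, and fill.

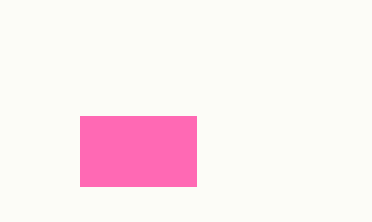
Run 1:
x0 = 80
y0 = 116
x1 = 196
y1 = 186
fill = 'hotpink'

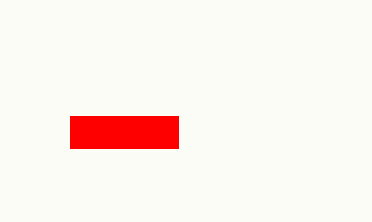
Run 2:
x0 = 70, y0 = 116, x1 = 178, y1 = 148, fill = 'red'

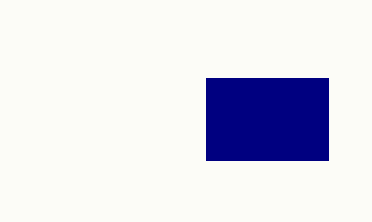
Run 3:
x0 = 206, y0 = 78, x1 = 328, y1 = 160, fill = 'navy'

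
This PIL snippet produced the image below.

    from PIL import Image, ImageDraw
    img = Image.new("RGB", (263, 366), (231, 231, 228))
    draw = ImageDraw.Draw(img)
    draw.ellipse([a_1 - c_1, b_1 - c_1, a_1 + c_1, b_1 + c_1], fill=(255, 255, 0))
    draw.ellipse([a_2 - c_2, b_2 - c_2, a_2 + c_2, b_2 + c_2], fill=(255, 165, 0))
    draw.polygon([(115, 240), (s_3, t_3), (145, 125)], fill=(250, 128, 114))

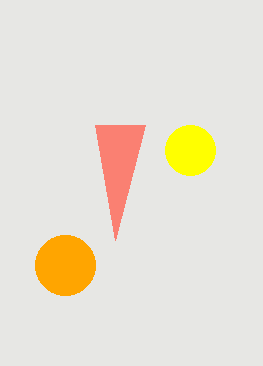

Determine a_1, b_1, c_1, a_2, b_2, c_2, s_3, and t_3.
a_1 = 190, b_1 = 150, c_1 = 25, a_2 = 65, b_2 = 265, c_2 = 30, s_3 = 95, t_3 = 125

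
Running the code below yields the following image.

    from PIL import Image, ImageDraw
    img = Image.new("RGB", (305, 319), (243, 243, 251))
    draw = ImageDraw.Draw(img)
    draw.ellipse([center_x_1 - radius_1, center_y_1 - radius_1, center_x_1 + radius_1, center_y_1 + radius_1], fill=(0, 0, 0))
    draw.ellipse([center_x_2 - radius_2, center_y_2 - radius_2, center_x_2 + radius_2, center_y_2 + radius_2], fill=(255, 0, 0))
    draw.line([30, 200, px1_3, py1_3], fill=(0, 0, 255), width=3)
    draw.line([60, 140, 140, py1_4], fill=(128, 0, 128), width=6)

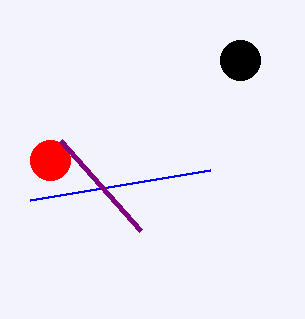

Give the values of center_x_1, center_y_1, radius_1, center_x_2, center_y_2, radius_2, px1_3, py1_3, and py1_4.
center_x_1 = 240, center_y_1 = 60, radius_1 = 20, center_x_2 = 50, center_y_2 = 160, radius_2 = 20, px1_3 = 210, py1_3 = 170, py1_4 = 230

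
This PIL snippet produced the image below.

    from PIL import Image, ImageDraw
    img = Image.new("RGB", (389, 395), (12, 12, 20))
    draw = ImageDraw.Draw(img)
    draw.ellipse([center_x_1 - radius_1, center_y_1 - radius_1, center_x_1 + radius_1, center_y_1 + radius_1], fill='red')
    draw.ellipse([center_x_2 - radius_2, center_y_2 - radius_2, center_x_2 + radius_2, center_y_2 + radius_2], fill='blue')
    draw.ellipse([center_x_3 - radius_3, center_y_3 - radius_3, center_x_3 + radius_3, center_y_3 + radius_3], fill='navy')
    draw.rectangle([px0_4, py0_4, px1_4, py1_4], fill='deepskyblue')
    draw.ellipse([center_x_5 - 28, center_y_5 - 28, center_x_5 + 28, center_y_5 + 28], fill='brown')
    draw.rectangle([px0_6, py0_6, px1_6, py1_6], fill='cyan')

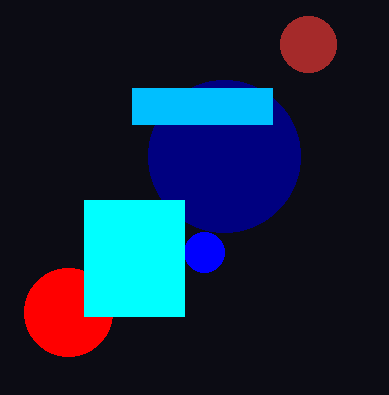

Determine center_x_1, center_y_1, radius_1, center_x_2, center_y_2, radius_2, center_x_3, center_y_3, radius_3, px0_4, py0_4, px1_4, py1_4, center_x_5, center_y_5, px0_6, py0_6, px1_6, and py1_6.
center_x_1 = 68, center_y_1 = 312, radius_1 = 44, center_x_2 = 204, center_y_2 = 252, radius_2 = 20, center_x_3 = 224, center_y_3 = 156, radius_3 = 76, px0_4 = 132, py0_4 = 88, px1_4 = 272, py1_4 = 124, center_x_5 = 308, center_y_5 = 44, px0_6 = 84, py0_6 = 200, px1_6 = 184, py1_6 = 316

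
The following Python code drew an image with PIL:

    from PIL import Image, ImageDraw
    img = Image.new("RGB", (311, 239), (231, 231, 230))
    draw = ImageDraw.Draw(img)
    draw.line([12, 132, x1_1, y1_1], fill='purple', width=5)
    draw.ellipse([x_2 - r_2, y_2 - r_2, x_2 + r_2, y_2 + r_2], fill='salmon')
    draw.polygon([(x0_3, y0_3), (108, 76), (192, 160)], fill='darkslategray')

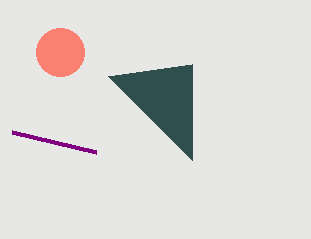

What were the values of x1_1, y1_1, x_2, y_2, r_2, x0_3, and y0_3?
x1_1 = 96, y1_1 = 152, x_2 = 60, y_2 = 52, r_2 = 24, x0_3 = 192, y0_3 = 64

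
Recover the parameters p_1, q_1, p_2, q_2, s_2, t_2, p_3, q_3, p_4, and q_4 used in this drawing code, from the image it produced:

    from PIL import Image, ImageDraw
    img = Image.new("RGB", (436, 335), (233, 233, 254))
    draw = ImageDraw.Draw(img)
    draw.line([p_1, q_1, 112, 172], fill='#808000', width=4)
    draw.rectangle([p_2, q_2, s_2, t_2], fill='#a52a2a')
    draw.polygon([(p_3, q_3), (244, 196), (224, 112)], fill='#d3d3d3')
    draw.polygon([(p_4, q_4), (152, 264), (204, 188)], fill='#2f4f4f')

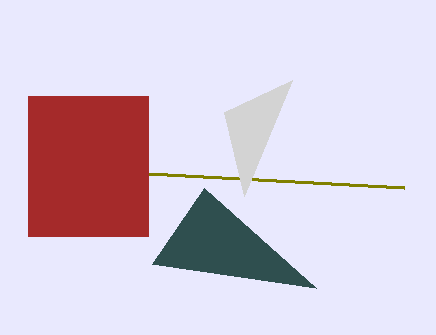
p_1 = 404; q_1 = 188; p_2 = 28; q_2 = 96; s_2 = 148; t_2 = 236; p_3 = 292; q_3 = 80; p_4 = 316; q_4 = 288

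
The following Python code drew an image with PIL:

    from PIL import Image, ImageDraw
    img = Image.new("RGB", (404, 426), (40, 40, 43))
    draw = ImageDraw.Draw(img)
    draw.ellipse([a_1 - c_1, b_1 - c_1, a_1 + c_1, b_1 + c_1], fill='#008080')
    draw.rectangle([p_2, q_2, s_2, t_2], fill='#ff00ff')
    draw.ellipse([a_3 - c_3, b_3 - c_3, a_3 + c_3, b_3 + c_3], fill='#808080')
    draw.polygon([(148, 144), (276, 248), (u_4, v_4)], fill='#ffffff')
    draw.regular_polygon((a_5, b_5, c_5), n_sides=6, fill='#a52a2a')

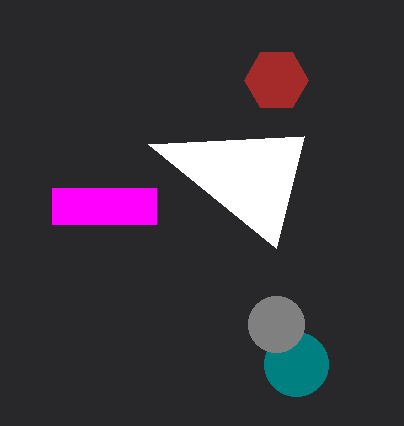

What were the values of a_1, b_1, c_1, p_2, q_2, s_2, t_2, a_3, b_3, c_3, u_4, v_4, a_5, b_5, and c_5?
a_1 = 296, b_1 = 364, c_1 = 32, p_2 = 52, q_2 = 188, s_2 = 156, t_2 = 224, a_3 = 276, b_3 = 324, c_3 = 28, u_4 = 304, v_4 = 136, a_5 = 276, b_5 = 80, c_5 = 32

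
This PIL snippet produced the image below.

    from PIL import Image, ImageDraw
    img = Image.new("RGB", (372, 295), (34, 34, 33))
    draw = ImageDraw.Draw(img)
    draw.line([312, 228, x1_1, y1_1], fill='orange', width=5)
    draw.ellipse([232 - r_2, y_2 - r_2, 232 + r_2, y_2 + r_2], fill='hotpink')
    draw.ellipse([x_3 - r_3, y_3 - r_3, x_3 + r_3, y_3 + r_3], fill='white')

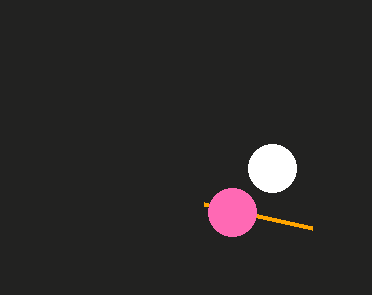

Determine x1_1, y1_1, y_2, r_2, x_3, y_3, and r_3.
x1_1 = 204; y1_1 = 204; y_2 = 212; r_2 = 24; x_3 = 272; y_3 = 168; r_3 = 24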